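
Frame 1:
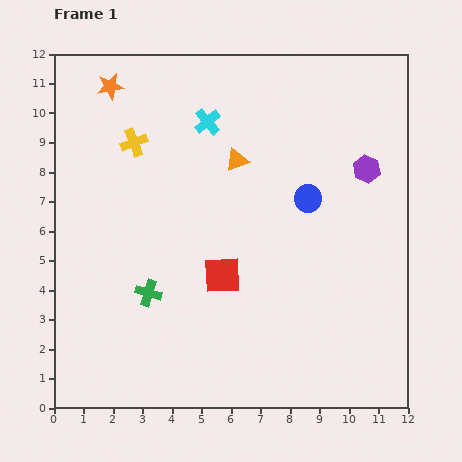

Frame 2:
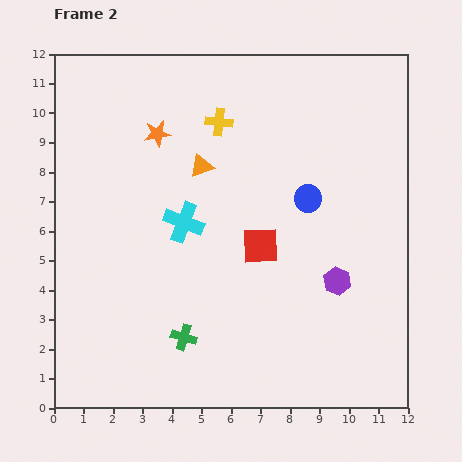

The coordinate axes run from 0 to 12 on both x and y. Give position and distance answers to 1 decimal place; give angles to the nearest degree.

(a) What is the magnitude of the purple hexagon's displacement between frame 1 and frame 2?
3.9

The purple hexagon moved from (10.6, 8.1) to (9.6, 4.3), a distance of √(1.0² + 3.8²) ≈ 3.9.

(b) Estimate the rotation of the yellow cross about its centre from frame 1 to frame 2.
27° clockwise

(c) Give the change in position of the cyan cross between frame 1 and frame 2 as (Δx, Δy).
(-0.8, -3.4)

The cyan cross was at (5.2, 9.7) in frame 1 and (4.4, 6.3) in frame 2.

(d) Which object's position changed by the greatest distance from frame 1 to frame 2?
the purple hexagon

(moved 3.9; next 3.5)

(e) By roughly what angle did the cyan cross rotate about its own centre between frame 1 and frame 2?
29° counter-clockwise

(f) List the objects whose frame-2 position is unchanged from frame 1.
the blue circle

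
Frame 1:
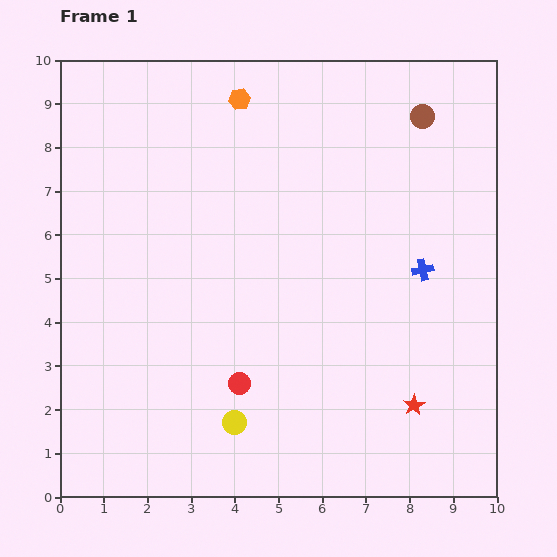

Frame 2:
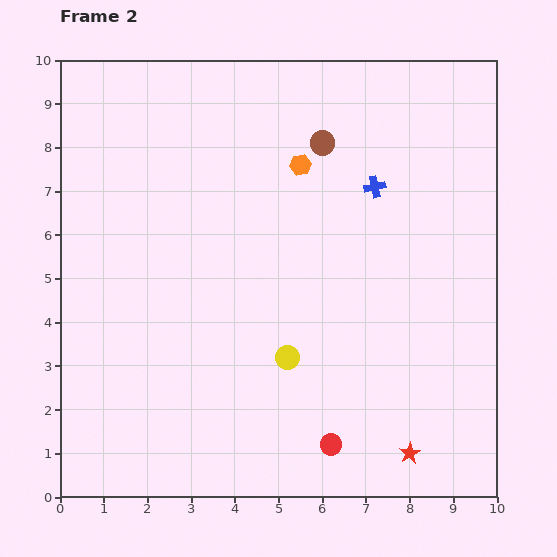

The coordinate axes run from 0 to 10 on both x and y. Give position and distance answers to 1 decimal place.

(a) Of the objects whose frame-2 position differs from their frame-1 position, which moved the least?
the red star

(moved 1.1)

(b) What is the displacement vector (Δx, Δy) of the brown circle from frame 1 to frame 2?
(-2.3, -0.6)

The brown circle was at (8.3, 8.7) in frame 1 and (6.0, 8.1) in frame 2.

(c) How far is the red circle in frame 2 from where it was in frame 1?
2.5

The red circle moved from (4.1, 2.6) to (6.2, 1.2), a distance of √(2.1² + 1.4²) ≈ 2.5.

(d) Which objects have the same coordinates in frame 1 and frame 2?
none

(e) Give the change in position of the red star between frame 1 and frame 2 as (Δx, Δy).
(-0.1, -1.1)

The red star was at (8.1, 2.1) in frame 1 and (8.0, 1.0) in frame 2.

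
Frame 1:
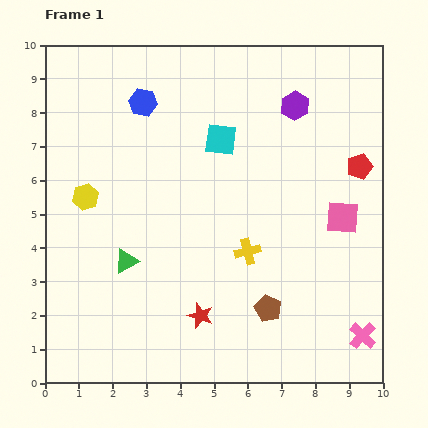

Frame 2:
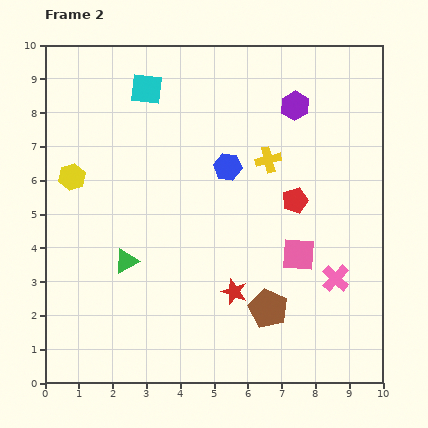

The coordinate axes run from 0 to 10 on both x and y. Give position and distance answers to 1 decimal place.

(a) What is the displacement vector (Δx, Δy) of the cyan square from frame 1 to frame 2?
(-2.2, 1.5)

The cyan square was at (5.2, 7.2) in frame 1 and (3.0, 8.7) in frame 2.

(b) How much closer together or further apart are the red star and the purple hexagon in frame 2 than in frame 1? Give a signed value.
-1.0

Distance in frame 1: 6.8. Distance in frame 2: 5.8.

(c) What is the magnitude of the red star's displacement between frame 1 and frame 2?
1.2

The red star moved from (4.6, 2.0) to (5.6, 2.7), a distance of √(1.0² + 0.7²) ≈ 1.2.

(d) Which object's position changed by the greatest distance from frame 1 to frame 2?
the blue hexagon

(moved 3.1; next 2.8)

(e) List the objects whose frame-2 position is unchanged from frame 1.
the green triangle, the brown pentagon, the purple hexagon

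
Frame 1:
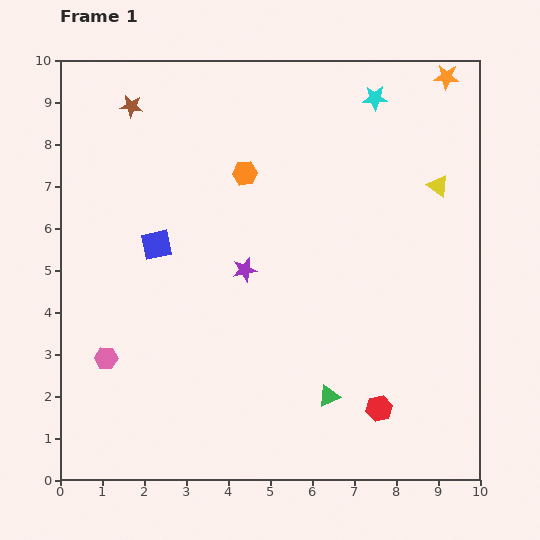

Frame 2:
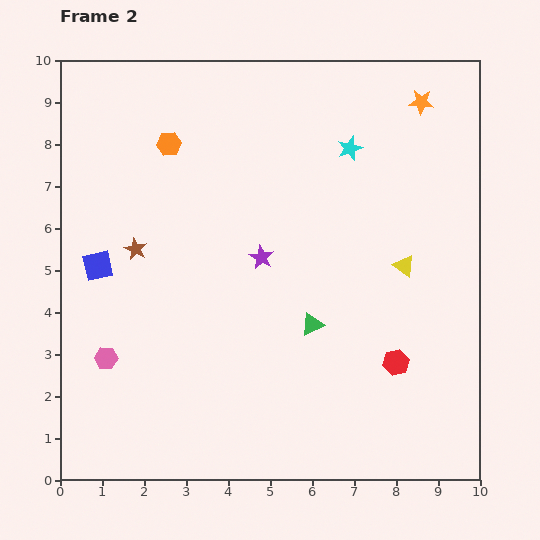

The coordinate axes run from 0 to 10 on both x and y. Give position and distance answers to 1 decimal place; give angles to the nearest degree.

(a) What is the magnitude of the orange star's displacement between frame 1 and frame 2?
0.8

The orange star moved from (9.2, 9.6) to (8.6, 9.0), a distance of √(0.6² + 0.6²) ≈ 0.8.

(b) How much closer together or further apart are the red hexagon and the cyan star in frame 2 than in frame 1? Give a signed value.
-2.2

Distance in frame 1: 7.4. Distance in frame 2: 5.2.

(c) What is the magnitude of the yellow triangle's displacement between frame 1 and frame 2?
2.1

The yellow triangle moved from (9.0, 7.0) to (8.2, 5.1), a distance of √(0.8² + 1.9²) ≈ 2.1.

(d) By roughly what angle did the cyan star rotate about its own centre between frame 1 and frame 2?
20° counter-clockwise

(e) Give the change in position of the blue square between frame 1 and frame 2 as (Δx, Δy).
(-1.4, -0.5)

The blue square was at (2.3, 5.6) in frame 1 and (0.9, 5.1) in frame 2.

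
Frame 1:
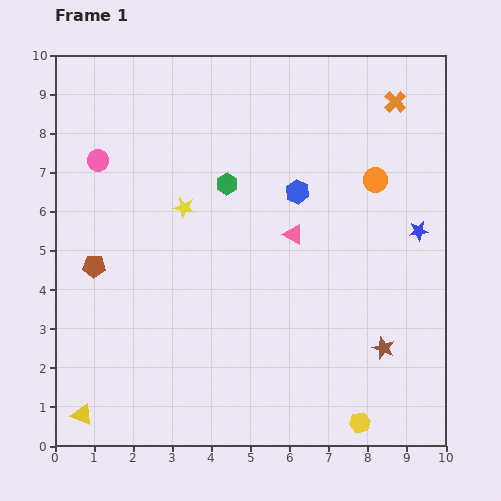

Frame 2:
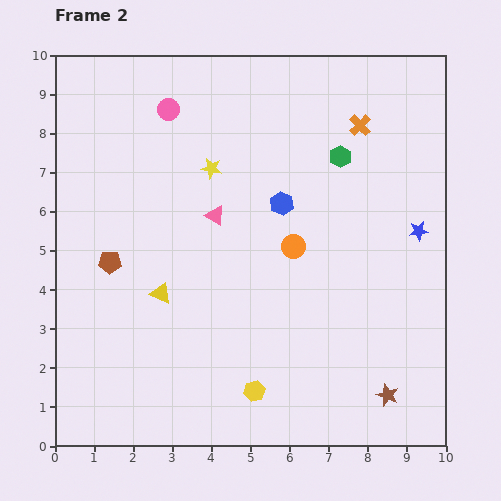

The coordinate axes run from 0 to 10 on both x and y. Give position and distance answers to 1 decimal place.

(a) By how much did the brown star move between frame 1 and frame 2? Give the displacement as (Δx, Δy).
(0.1, -1.2)

The brown star was at (8.4, 2.5) in frame 1 and (8.5, 1.3) in frame 2.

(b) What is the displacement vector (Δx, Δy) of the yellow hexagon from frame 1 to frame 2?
(-2.7, 0.8)

The yellow hexagon was at (7.8, 0.6) in frame 1 and (5.1, 1.4) in frame 2.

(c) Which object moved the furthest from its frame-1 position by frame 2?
the yellow triangle

(moved 3.7; next 3.0)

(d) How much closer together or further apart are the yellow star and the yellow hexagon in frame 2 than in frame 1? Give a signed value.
-1.3

Distance in frame 1: 7.1. Distance in frame 2: 5.8.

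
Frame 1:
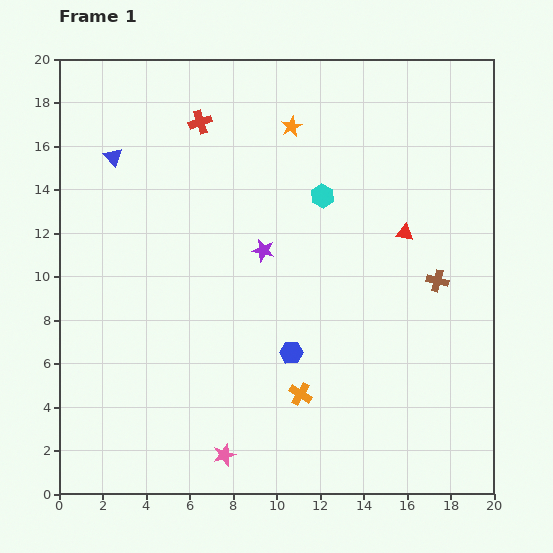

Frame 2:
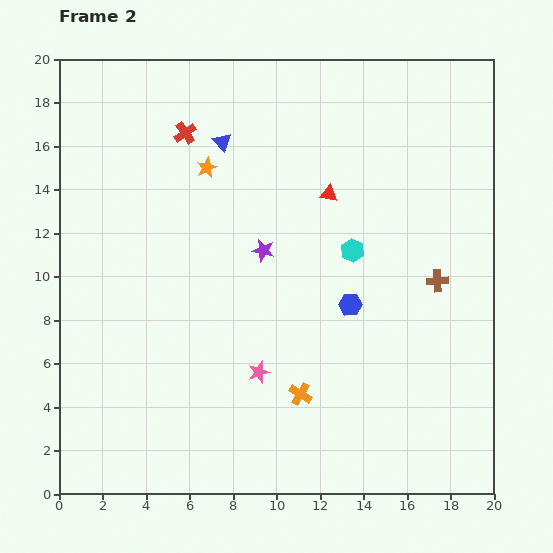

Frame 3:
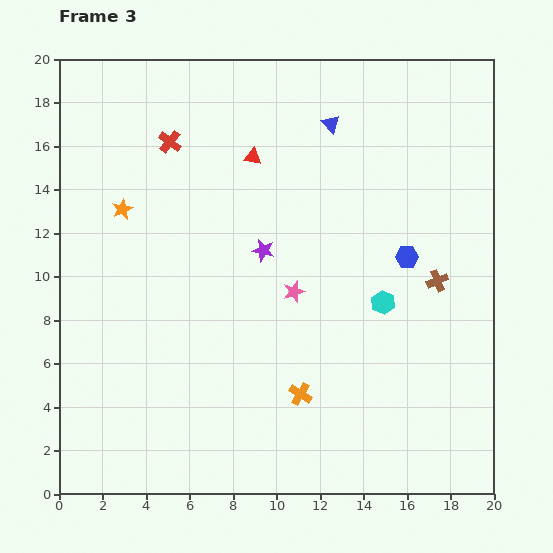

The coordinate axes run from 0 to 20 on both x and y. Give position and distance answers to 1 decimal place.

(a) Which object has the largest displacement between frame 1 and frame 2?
the blue triangle

(moved 5.0; next 4.3)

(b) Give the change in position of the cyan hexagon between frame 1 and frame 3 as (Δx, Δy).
(2.8, -4.9)

The cyan hexagon was at (12.1, 13.7) in frame 1 and (14.9, 8.8) in frame 3.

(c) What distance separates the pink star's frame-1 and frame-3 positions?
8.2

The pink star moved from (7.6, 1.8) to (10.8, 9.3), a distance of √(3.2² + 7.5²) ≈ 8.2.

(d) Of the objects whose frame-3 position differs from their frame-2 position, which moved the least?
the red cross

(moved 0.8)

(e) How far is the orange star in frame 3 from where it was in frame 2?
4.3

The orange star moved from (6.8, 15.0) to (2.9, 13.1), a distance of √(3.9² + 1.9²) ≈ 4.3.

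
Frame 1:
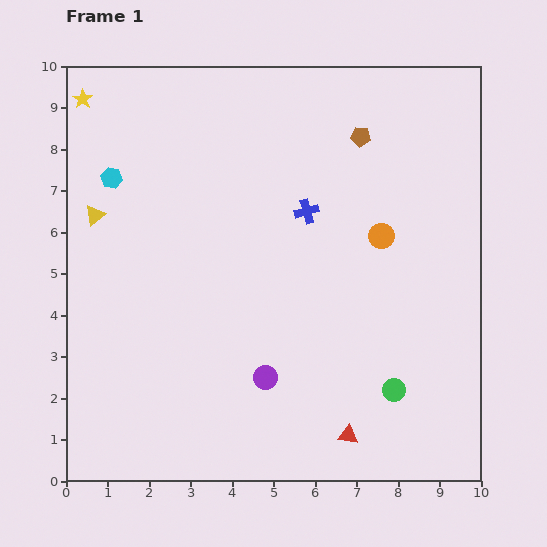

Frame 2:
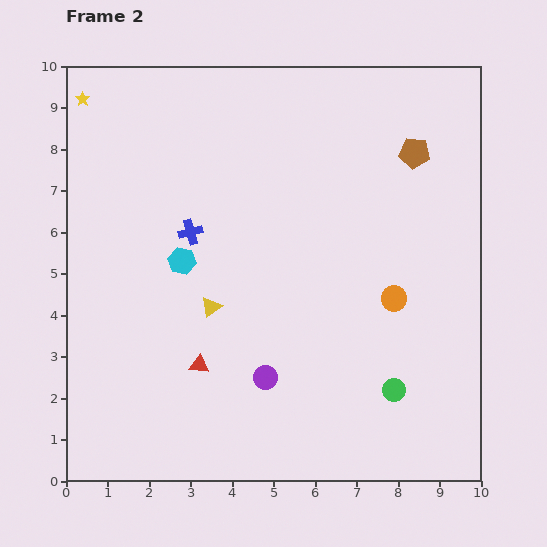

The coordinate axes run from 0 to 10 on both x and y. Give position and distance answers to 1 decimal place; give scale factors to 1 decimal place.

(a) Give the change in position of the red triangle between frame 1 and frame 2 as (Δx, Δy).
(-3.6, 1.7)

The red triangle was at (6.8, 1.1) in frame 1 and (3.2, 2.8) in frame 2.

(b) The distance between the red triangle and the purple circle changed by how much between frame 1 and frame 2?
-0.8

Distance in frame 1: 2.4. Distance in frame 2: 1.6.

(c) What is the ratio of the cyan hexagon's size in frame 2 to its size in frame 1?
1.3×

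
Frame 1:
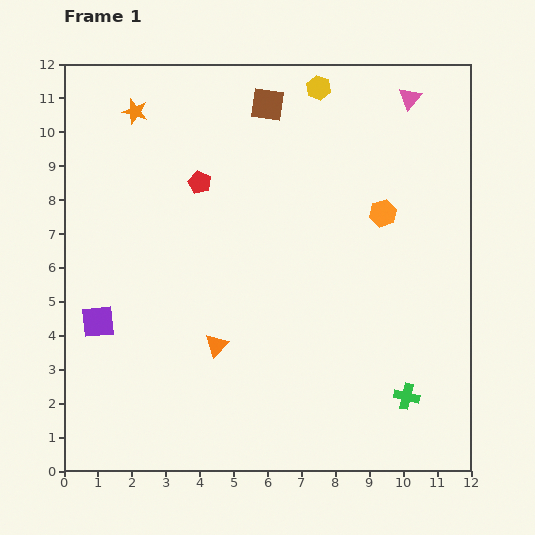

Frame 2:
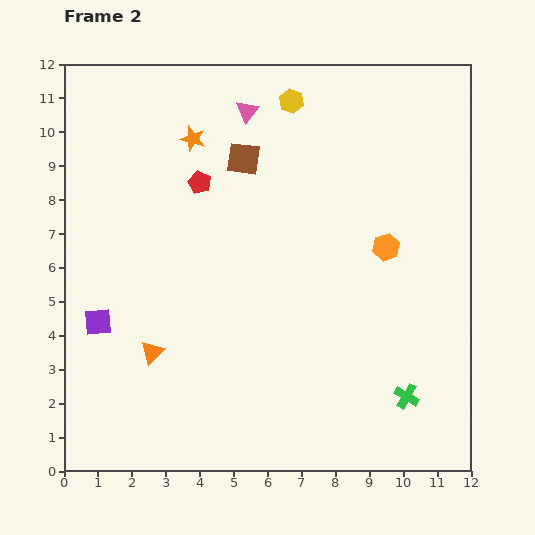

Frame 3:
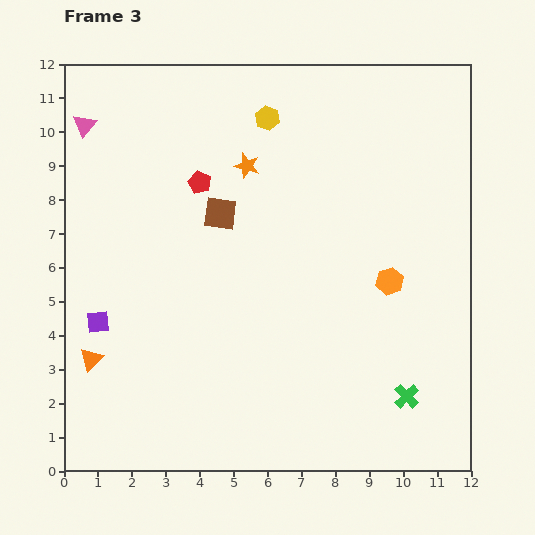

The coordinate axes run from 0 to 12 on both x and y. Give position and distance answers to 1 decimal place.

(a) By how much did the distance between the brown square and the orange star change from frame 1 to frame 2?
-2.3

Distance in frame 1: 3.9. Distance in frame 2: 1.6.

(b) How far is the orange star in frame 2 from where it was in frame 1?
1.9

The orange star moved from (2.1, 10.6) to (3.8, 9.8), a distance of √(1.7² + 0.8²) ≈ 1.9.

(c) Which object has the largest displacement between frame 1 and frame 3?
the pink triangle

(moved 9.6; next 3.7)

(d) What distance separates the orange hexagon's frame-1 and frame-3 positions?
2.0

The orange hexagon moved from (9.4, 7.6) to (9.6, 5.6), a distance of √(0.2² + 2.0²) ≈ 2.0.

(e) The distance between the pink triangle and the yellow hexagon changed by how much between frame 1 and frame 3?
+2.7

Distance in frame 1: 2.7. Distance in frame 3: 5.4.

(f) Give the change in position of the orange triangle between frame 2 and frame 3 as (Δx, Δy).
(-1.8, -0.2)

The orange triangle was at (2.6, 3.5) in frame 2 and (0.8, 3.3) in frame 3.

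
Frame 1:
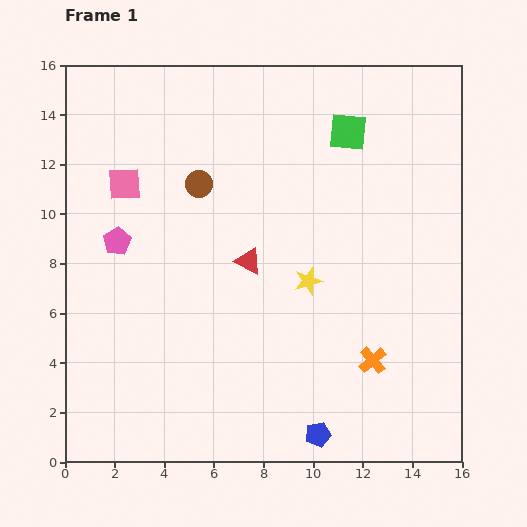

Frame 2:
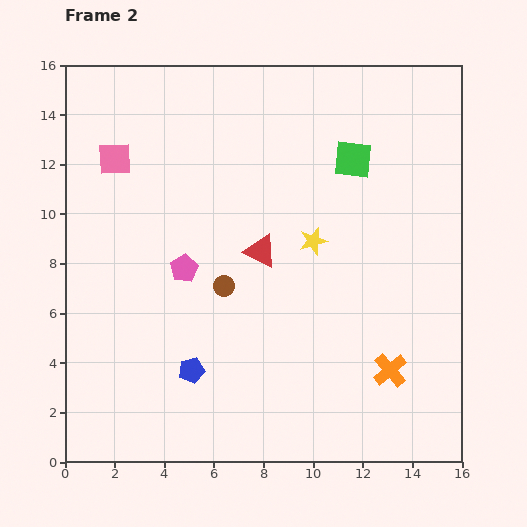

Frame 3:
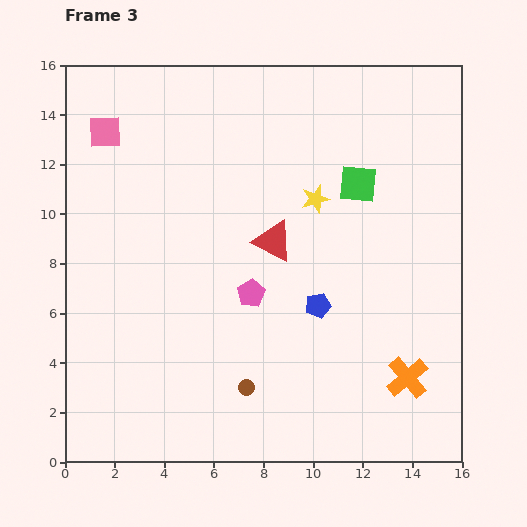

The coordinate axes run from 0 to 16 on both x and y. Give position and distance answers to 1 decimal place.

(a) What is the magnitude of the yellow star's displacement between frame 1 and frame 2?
1.6

The yellow star moved from (9.8, 7.3) to (10.0, 8.9), a distance of √(0.2² + 1.6²) ≈ 1.6.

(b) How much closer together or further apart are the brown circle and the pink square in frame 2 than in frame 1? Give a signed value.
+3.7

Distance in frame 1: 3.0. Distance in frame 2: 6.7.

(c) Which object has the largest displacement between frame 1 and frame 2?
the blue pentagon

(moved 5.7; next 4.2)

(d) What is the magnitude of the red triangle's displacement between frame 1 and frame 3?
1.3

The red triangle moved from (7.4, 8.1) to (8.4, 8.9), a distance of √(1.0² + 0.8²) ≈ 1.3.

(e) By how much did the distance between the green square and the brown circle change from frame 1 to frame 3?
+3.0

Distance in frame 1: 6.4. Distance in frame 3: 9.4.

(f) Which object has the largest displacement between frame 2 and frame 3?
the blue pentagon

(moved 5.7; next 4.2)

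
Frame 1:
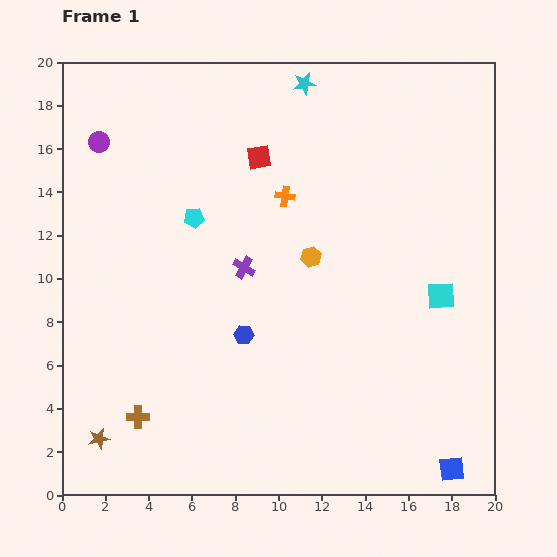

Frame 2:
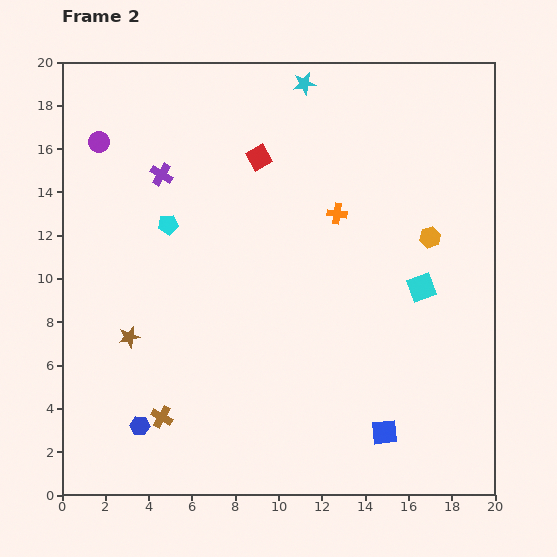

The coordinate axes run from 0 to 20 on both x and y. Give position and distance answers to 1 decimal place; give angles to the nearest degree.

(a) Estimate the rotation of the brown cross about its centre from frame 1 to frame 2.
29° clockwise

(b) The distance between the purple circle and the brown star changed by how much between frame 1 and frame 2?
-4.6

Distance in frame 1: 13.7. Distance in frame 2: 9.1.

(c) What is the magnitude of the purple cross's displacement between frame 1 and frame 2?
5.7

The purple cross moved from (8.4, 10.5) to (4.6, 14.8), a distance of √(3.8² + 4.3²) ≈ 5.7.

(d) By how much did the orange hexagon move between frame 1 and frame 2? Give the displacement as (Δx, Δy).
(5.5, 0.9)

The orange hexagon was at (11.5, 11.0) in frame 1 and (17.0, 11.9) in frame 2.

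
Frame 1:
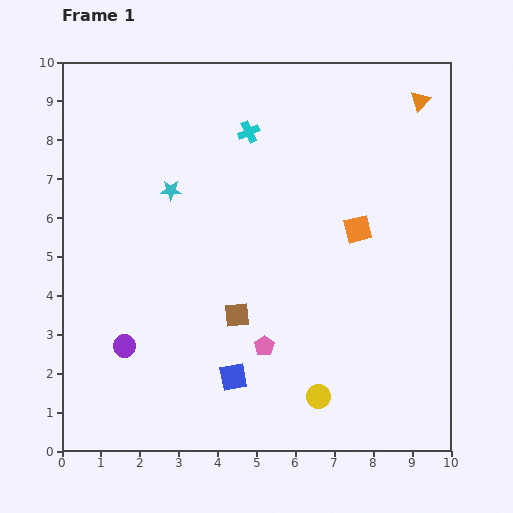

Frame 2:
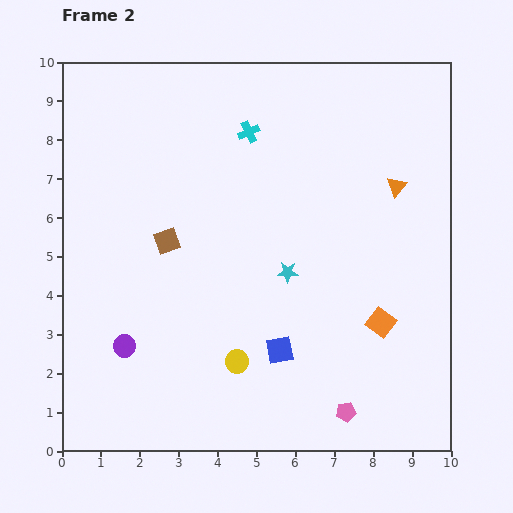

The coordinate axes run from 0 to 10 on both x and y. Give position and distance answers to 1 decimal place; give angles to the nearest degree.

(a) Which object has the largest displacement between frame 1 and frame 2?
the cyan star

(moved 3.7; next 2.7)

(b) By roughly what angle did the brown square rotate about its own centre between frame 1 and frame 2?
16° counter-clockwise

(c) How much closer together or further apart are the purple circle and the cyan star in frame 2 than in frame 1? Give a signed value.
+0.4

Distance in frame 1: 4.2. Distance in frame 2: 4.6.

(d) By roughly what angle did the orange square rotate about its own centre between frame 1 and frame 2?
39° counter-clockwise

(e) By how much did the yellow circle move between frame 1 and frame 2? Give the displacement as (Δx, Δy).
(-2.1, 0.9)

The yellow circle was at (6.6, 1.4) in frame 1 and (4.5, 2.3) in frame 2.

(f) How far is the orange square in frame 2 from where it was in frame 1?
2.5

The orange square moved from (7.6, 5.7) to (8.2, 3.3), a distance of √(0.6² + 2.4²) ≈ 2.5.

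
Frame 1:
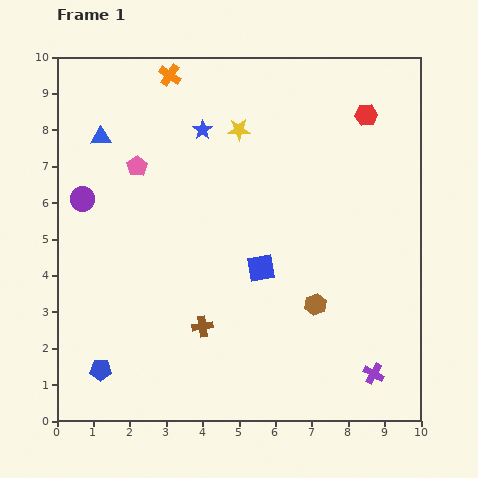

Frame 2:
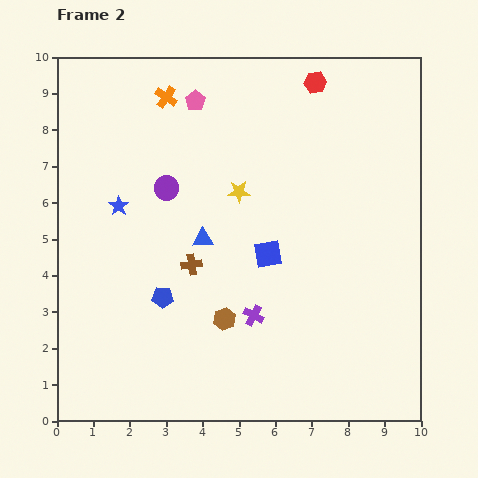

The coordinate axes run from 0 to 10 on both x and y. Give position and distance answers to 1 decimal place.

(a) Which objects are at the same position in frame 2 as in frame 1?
none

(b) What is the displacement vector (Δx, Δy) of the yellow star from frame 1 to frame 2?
(0.0, -1.7)

The yellow star was at (5.0, 8.0) in frame 1 and (5.0, 6.3) in frame 2.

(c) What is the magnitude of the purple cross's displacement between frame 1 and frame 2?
3.7

The purple cross moved from (8.7, 1.3) to (5.4, 2.9), a distance of √(3.3² + 1.6²) ≈ 3.7.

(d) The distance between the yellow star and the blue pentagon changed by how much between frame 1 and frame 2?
-4.0

Distance in frame 1: 7.6. Distance in frame 2: 3.6.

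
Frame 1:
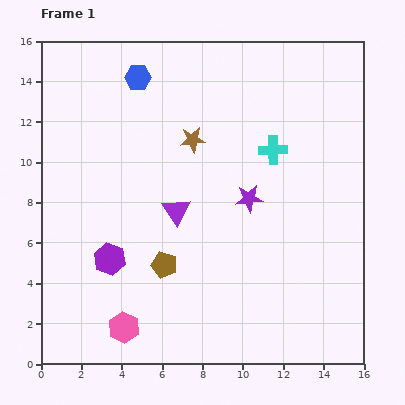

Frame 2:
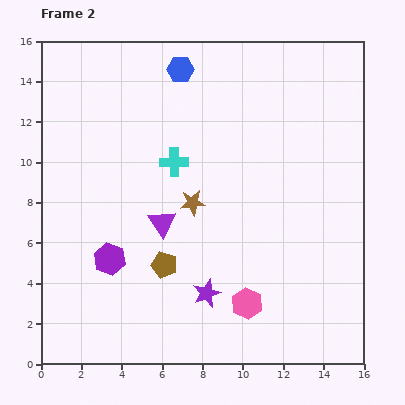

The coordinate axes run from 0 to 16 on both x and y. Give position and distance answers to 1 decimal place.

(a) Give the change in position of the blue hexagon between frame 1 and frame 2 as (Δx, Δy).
(2.1, 0.4)

The blue hexagon was at (4.8, 14.2) in frame 1 and (6.9, 14.6) in frame 2.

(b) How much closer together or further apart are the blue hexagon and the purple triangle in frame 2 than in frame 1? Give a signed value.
+0.8

Distance in frame 1: 6.9. Distance in frame 2: 7.7.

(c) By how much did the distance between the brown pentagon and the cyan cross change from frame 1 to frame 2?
-2.8

Distance in frame 1: 7.9. Distance in frame 2: 5.1.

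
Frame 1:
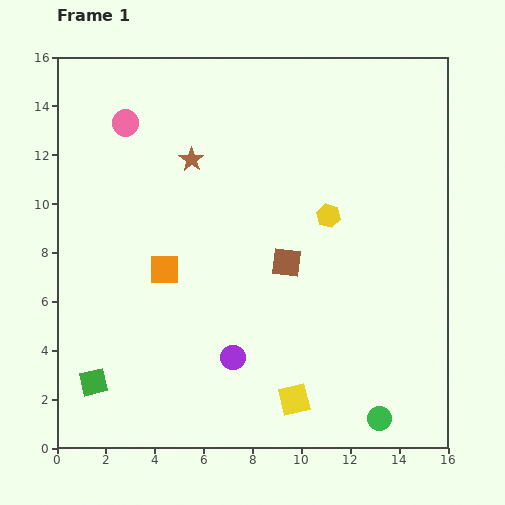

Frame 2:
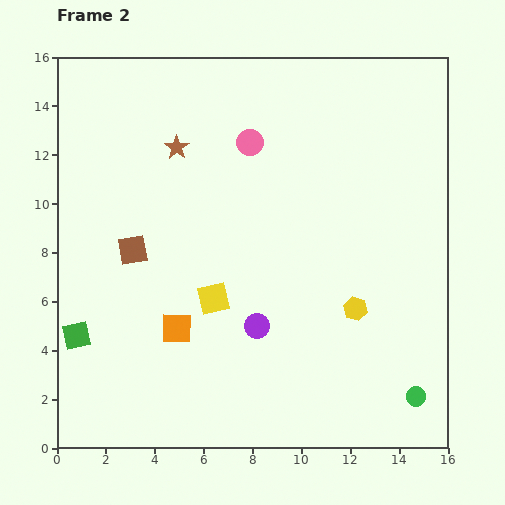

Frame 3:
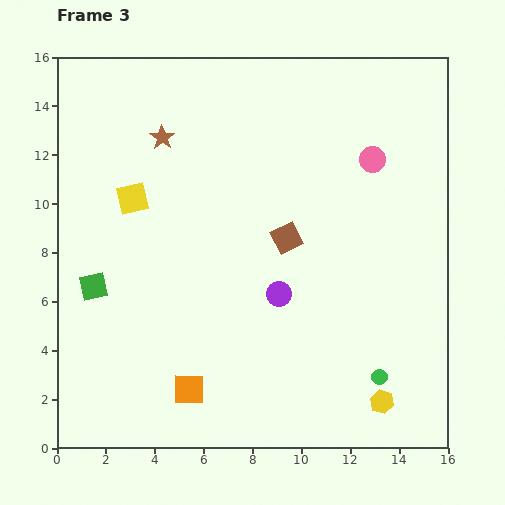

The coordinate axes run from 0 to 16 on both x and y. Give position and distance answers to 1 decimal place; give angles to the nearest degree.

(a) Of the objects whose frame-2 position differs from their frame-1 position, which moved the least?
the brown star

(moved 0.8)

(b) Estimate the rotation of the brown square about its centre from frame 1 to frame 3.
33° counter-clockwise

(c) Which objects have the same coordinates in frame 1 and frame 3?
none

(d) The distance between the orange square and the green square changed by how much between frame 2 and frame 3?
+1.6

Distance in frame 2: 4.1. Distance in frame 3: 5.7.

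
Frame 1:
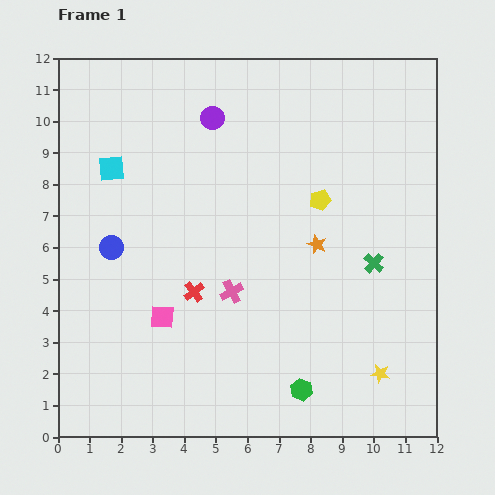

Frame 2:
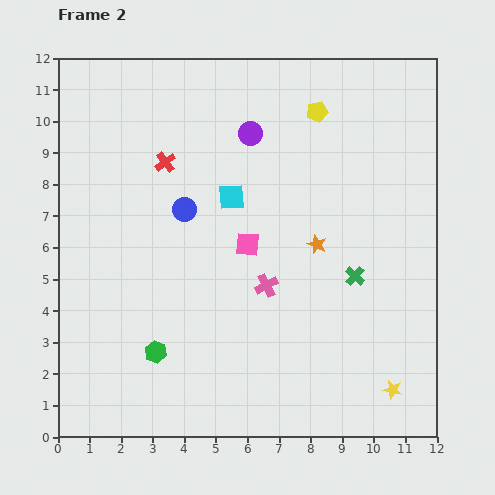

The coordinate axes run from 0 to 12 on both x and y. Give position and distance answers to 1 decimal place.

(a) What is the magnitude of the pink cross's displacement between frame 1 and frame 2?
1.1

The pink cross moved from (5.5, 4.6) to (6.6, 4.8), a distance of √(1.1² + 0.2²) ≈ 1.1.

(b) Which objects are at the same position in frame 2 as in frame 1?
the orange star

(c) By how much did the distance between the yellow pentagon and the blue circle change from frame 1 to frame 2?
-1.6

Distance in frame 1: 6.8. Distance in frame 2: 5.2.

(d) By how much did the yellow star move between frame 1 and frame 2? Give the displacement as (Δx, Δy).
(0.4, -0.5)

The yellow star was at (10.2, 2.0) in frame 1 and (10.6, 1.5) in frame 2.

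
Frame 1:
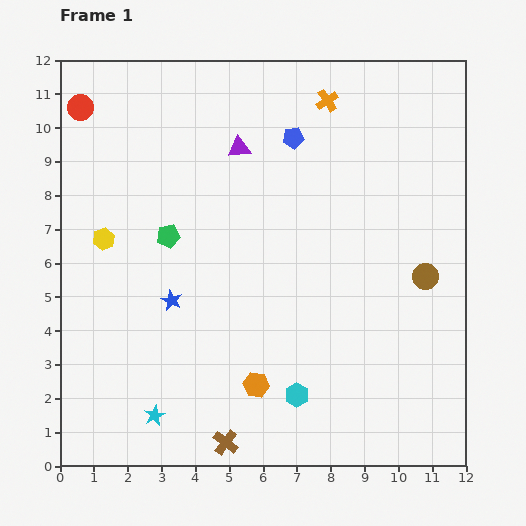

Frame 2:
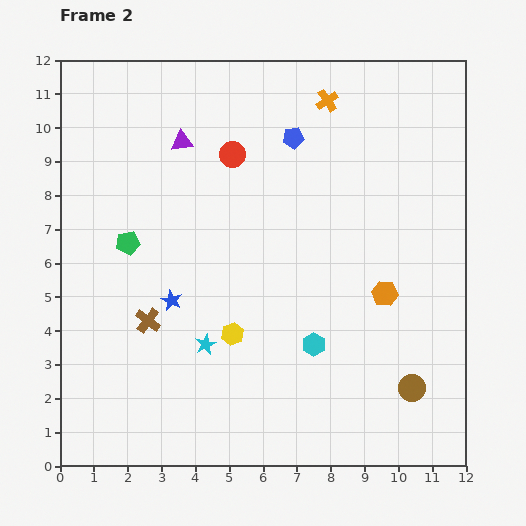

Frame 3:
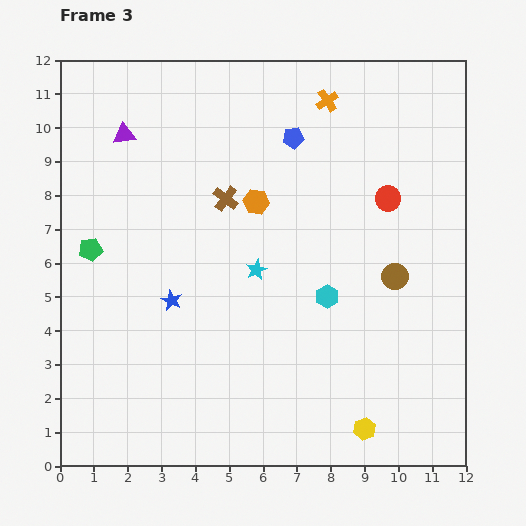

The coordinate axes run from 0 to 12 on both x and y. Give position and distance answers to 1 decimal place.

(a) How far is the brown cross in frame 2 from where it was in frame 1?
4.3

The brown cross moved from (4.9, 0.7) to (2.6, 4.3), a distance of √(2.3² + 3.6²) ≈ 4.3.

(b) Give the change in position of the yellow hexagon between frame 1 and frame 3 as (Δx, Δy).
(7.7, -5.6)

The yellow hexagon was at (1.3, 6.7) in frame 1 and (9.0, 1.1) in frame 3.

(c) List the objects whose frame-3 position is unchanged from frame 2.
the blue pentagon, the orange cross, the blue star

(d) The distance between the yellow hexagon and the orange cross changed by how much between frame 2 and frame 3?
+2.4

Distance in frame 2: 7.4. Distance in frame 3: 9.8.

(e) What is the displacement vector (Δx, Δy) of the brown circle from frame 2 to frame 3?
(-0.5, 3.3)

The brown circle was at (10.4, 2.3) in frame 2 and (9.9, 5.6) in frame 3.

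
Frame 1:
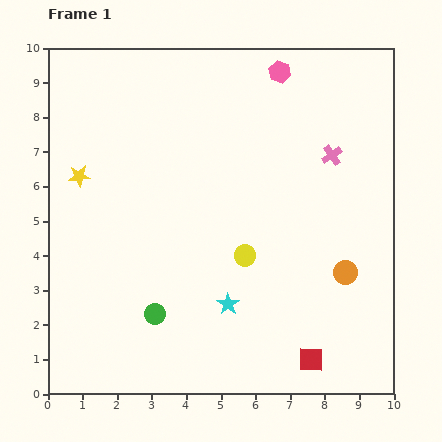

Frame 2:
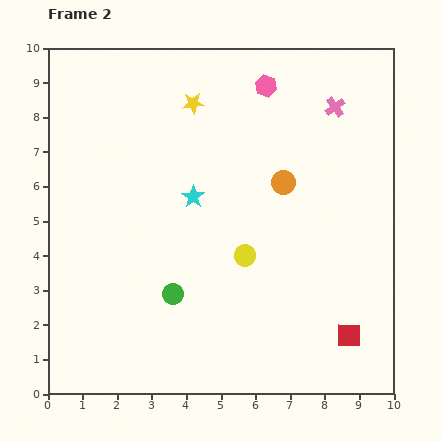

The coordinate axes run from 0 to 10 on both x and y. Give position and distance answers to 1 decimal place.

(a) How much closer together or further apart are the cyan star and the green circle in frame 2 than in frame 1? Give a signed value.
+0.8

Distance in frame 1: 2.1. Distance in frame 2: 2.9.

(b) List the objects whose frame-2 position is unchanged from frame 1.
the yellow circle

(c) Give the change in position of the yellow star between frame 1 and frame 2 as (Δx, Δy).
(3.3, 2.1)

The yellow star was at (0.9, 6.3) in frame 1 and (4.2, 8.4) in frame 2.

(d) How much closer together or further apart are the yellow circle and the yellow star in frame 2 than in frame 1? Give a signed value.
-0.7

Distance in frame 1: 5.3. Distance in frame 2: 4.6.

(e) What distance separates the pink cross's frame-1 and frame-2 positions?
1.4

The pink cross moved from (8.2, 6.9) to (8.3, 8.3), a distance of √(0.1² + 1.4²) ≈ 1.4.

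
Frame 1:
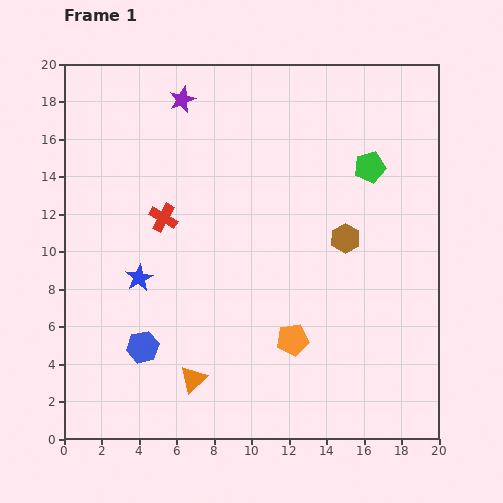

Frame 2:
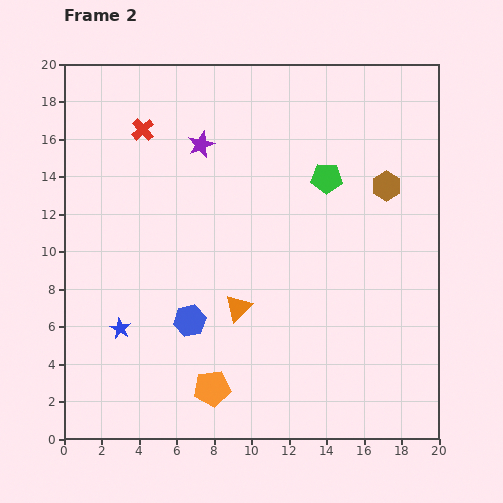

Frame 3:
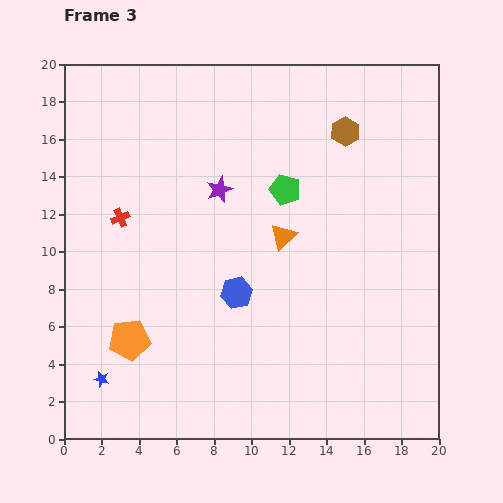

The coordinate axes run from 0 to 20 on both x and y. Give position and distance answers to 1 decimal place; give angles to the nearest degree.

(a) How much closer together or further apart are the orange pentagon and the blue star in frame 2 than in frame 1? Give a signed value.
-2.9

Distance in frame 1: 8.8. Distance in frame 2: 5.9.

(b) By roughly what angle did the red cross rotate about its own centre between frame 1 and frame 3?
38° clockwise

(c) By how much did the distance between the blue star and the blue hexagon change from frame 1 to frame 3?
+4.8

Distance in frame 1: 3.7. Distance in frame 3: 8.5.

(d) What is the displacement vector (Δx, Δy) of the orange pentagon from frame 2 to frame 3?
(-4.4, 2.6)

The orange pentagon was at (7.9, 2.7) in frame 2 and (3.5, 5.3) in frame 3.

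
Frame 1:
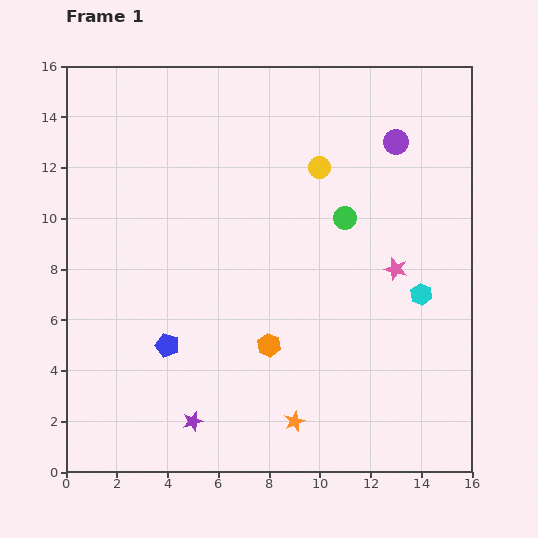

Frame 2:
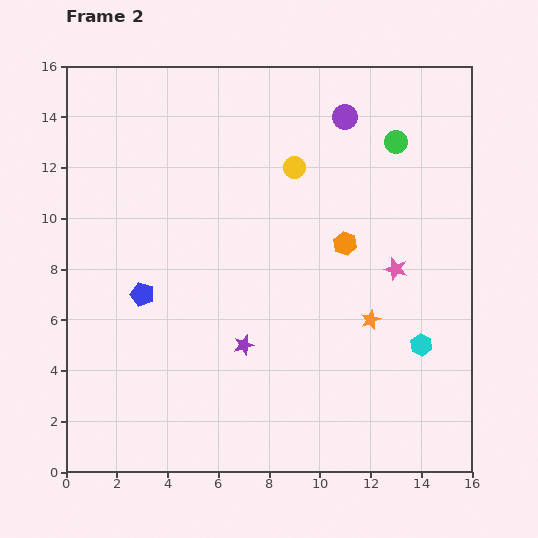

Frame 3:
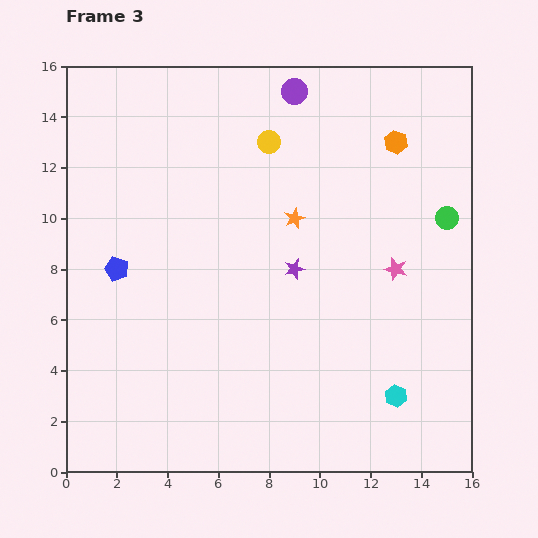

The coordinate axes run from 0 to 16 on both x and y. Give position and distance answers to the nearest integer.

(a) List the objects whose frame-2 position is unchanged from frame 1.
the pink star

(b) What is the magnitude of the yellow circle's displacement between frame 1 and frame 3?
2

The yellow circle moved from (10, 12) to (8, 13), a distance of √(2² + 1²) ≈ 2.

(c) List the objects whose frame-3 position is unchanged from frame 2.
the pink star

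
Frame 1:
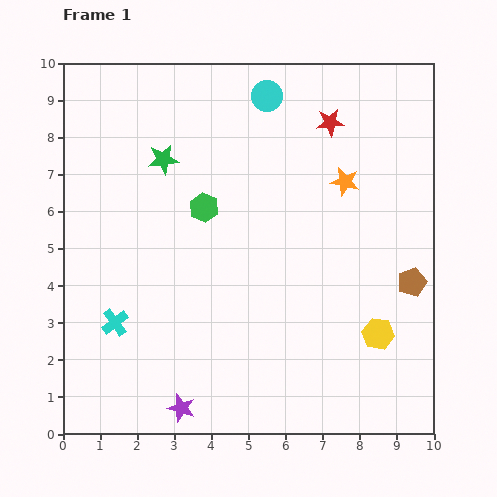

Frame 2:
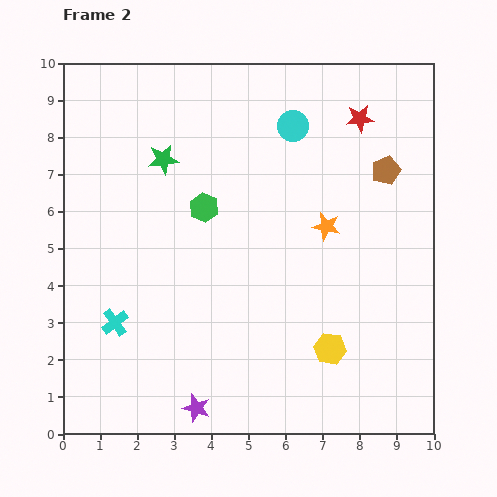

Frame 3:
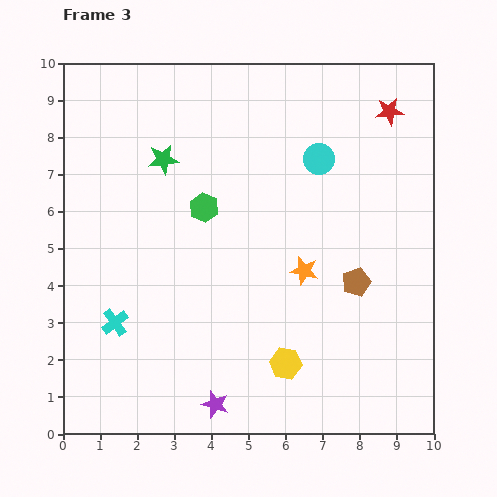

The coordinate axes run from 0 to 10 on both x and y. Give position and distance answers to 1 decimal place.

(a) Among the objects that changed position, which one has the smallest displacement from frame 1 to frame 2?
the purple star

(moved 0.4)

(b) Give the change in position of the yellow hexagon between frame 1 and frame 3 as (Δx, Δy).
(-2.5, -0.8)

The yellow hexagon was at (8.5, 2.7) in frame 1 and (6.0, 1.9) in frame 3.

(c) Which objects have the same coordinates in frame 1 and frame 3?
the green star, the green hexagon, the cyan cross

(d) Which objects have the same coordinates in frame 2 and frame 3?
the green star, the green hexagon, the cyan cross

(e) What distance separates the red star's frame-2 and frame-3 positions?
0.8

The red star moved from (8.0, 8.5) to (8.8, 8.7), a distance of √(0.8² + 0.2²) ≈ 0.8.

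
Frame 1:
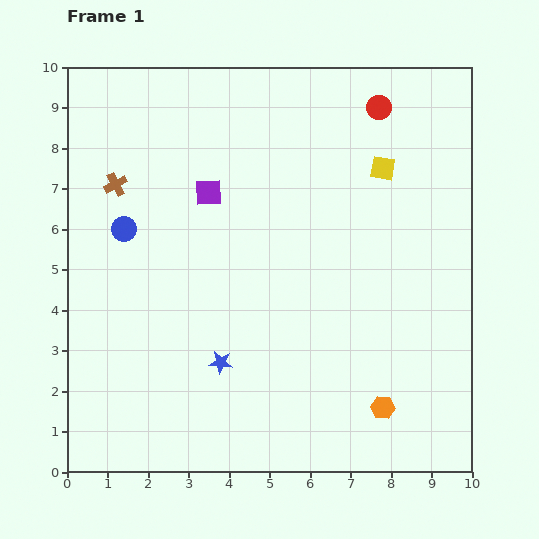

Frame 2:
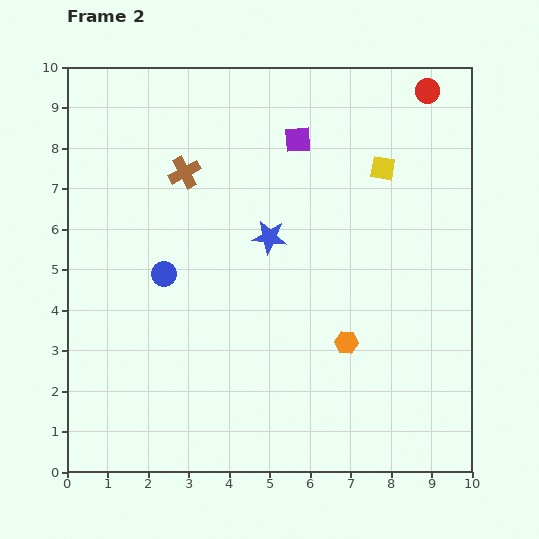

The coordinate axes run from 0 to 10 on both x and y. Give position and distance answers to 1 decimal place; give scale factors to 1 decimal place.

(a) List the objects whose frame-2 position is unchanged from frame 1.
the yellow square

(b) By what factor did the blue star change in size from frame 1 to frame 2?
1.5×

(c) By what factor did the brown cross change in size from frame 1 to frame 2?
1.4×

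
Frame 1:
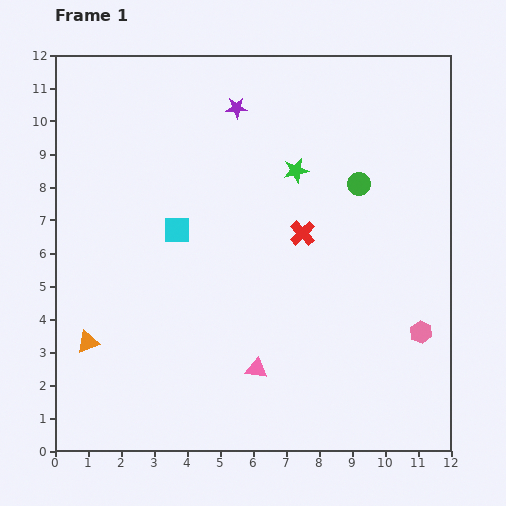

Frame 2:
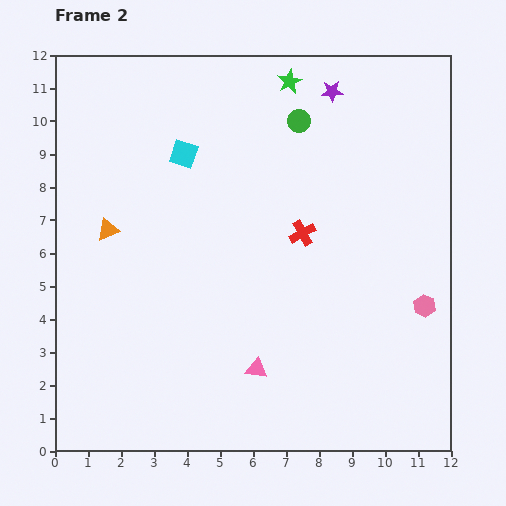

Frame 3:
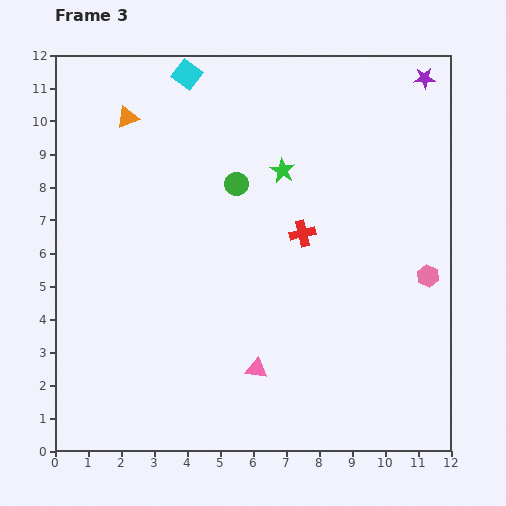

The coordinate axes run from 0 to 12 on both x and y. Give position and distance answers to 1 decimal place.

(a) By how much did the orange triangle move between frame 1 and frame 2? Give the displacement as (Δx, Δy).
(0.6, 3.4)

The orange triangle was at (1.0, 3.3) in frame 1 and (1.6, 6.7) in frame 2.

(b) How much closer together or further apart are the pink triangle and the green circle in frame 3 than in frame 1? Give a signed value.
-0.8

Distance in frame 1: 6.4. Distance in frame 3: 5.6.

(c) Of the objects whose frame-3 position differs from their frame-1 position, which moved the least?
the green star

(moved 0.4)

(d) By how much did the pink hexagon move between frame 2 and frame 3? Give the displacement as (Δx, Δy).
(0.1, 0.9)

The pink hexagon was at (11.2, 4.4) in frame 2 and (11.3, 5.3) in frame 3.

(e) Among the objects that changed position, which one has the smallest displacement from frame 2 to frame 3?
the pink hexagon

(moved 0.9)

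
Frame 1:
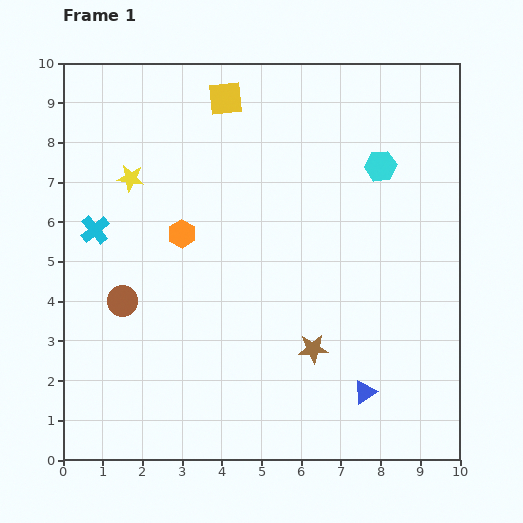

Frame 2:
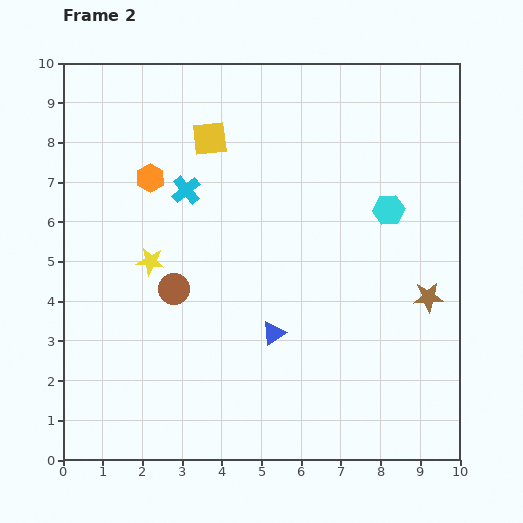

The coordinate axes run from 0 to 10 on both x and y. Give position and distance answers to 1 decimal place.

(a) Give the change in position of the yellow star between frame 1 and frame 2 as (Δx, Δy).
(0.5, -2.1)

The yellow star was at (1.7, 7.1) in frame 1 and (2.2, 5.0) in frame 2.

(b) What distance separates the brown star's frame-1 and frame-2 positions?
3.2

The brown star moved from (6.3, 2.8) to (9.2, 4.1), a distance of √(2.9² + 1.3²) ≈ 3.2.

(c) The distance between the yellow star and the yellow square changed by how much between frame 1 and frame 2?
+0.3

Distance in frame 1: 3.1. Distance in frame 2: 3.4.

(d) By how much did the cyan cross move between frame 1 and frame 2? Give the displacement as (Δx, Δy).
(2.3, 1.0)

The cyan cross was at (0.8, 5.8) in frame 1 and (3.1, 6.8) in frame 2.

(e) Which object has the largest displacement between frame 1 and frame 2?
the brown star

(moved 3.2; next 2.7)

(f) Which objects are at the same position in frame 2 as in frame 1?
none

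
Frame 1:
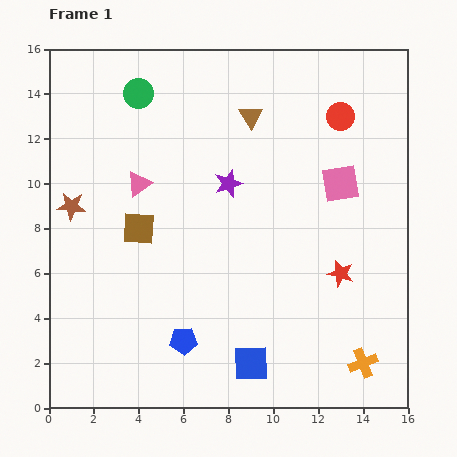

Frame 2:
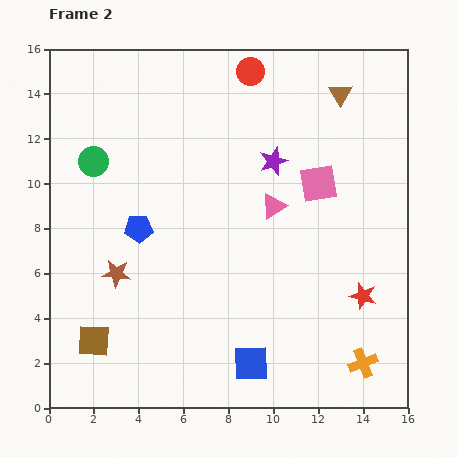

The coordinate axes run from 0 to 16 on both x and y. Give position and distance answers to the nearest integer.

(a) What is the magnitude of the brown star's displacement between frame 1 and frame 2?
4

The brown star moved from (1, 9) to (3, 6), a distance of √(2² + 3²) ≈ 4.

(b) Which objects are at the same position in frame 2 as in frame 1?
the orange cross, the blue square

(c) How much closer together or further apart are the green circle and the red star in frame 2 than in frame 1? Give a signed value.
+1

Distance in frame 1: 12. Distance in frame 2: 13.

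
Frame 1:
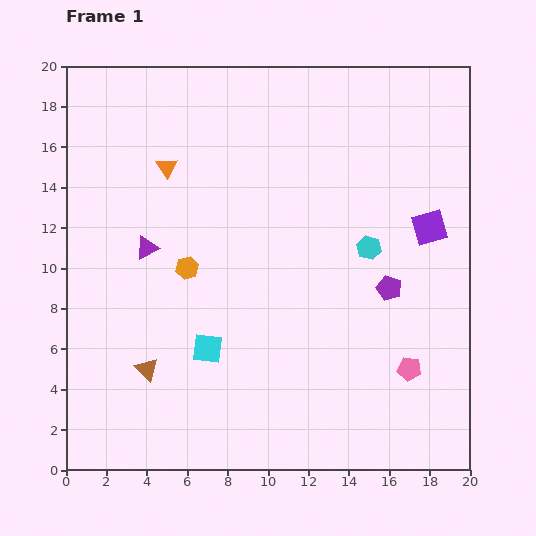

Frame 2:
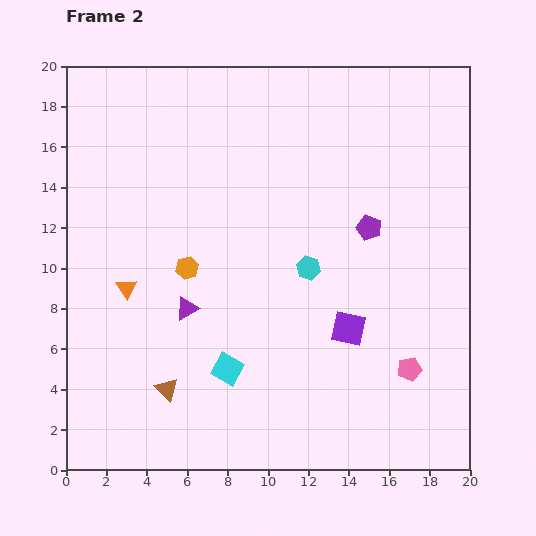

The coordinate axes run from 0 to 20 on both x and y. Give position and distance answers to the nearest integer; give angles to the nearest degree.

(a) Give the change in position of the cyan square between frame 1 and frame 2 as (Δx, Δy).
(1, -1)

The cyan square was at (7, 6) in frame 1 and (8, 5) in frame 2.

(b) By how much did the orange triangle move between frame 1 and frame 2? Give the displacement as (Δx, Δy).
(-2, -6)

The orange triangle was at (5, 15) in frame 1 and (3, 9) in frame 2.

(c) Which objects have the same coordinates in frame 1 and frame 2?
the pink pentagon, the orange hexagon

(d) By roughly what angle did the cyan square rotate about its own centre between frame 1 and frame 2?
22° clockwise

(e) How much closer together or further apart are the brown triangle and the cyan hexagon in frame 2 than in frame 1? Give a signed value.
-4

Distance in frame 1: 13. Distance in frame 2: 9.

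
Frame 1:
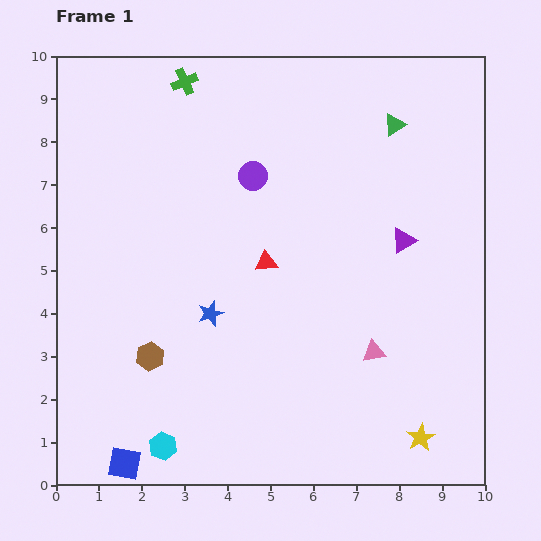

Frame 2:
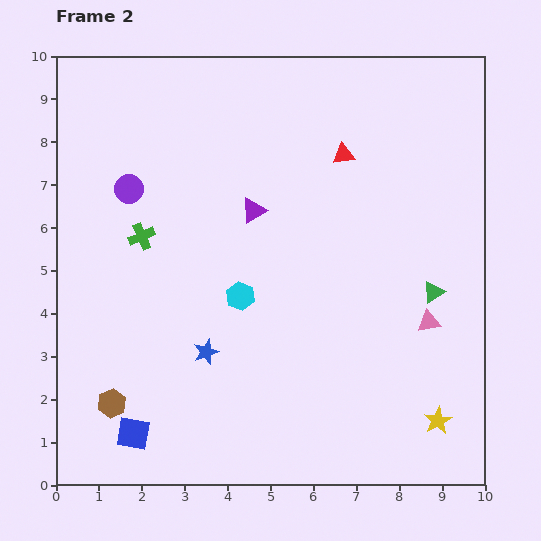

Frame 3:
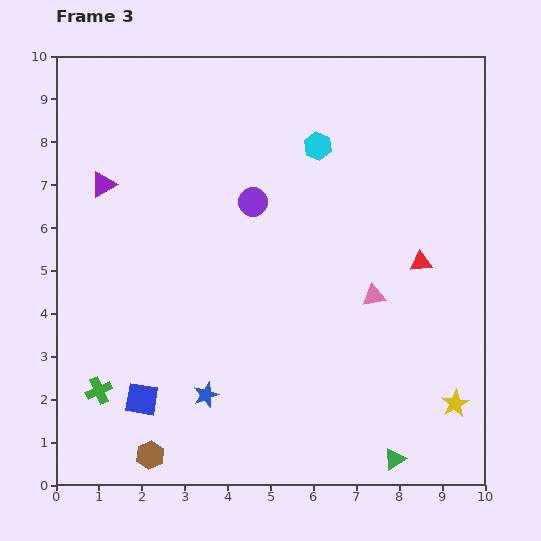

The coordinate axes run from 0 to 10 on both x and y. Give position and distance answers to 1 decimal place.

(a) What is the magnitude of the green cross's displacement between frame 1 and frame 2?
3.7

The green cross moved from (3.0, 9.4) to (2.0, 5.8), a distance of √(1.0² + 3.6²) ≈ 3.7.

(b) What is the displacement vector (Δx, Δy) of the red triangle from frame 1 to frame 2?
(1.8, 2.5)

The red triangle was at (4.9, 5.2) in frame 1 and (6.7, 7.7) in frame 2.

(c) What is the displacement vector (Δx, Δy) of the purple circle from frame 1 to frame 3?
(0.0, -0.6)

The purple circle was at (4.6, 7.2) in frame 1 and (4.6, 6.6) in frame 3.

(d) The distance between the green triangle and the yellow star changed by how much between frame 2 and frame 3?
-1.1

Distance in frame 2: 3.0. Distance in frame 3: 1.9.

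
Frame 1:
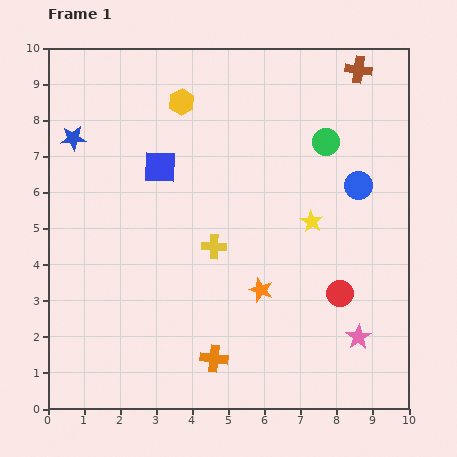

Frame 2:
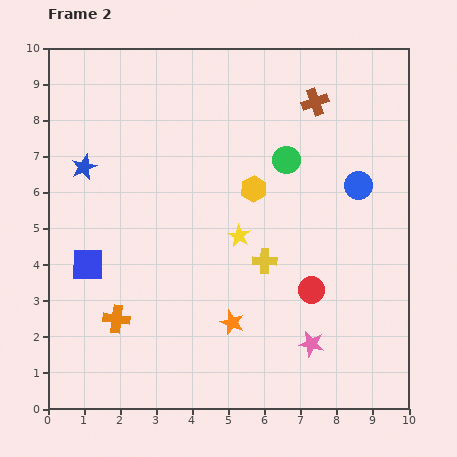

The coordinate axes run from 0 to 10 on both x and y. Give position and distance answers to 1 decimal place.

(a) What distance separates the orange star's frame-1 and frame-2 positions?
1.2

The orange star moved from (5.9, 3.3) to (5.1, 2.4), a distance of √(0.8² + 0.9²) ≈ 1.2.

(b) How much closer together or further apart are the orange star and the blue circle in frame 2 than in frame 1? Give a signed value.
+1.2

Distance in frame 1: 4.0. Distance in frame 2: 5.2.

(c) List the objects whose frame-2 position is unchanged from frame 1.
the blue circle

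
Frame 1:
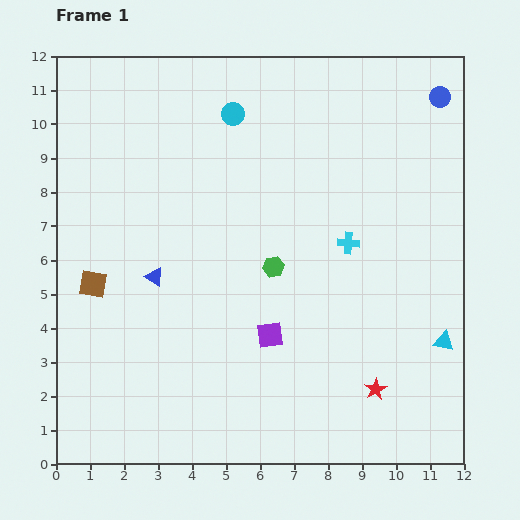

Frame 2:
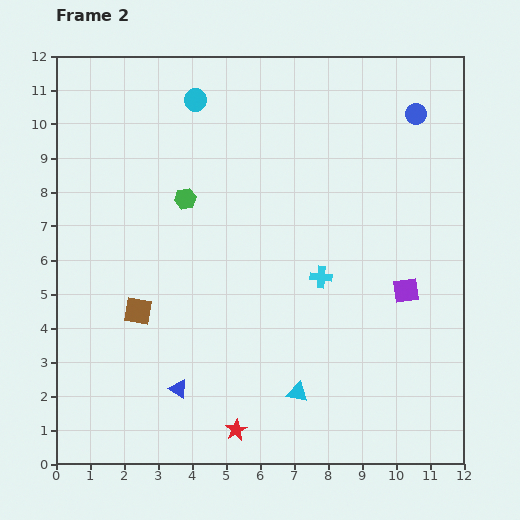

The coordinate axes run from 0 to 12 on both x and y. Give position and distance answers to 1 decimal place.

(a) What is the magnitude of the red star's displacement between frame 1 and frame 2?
4.3

The red star moved from (9.4, 2.2) to (5.3, 1.0), a distance of √(4.1² + 1.2²) ≈ 4.3.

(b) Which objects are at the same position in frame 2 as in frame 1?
none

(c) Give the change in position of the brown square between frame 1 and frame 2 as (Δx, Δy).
(1.3, -0.8)

The brown square was at (1.1, 5.3) in frame 1 and (2.4, 4.5) in frame 2.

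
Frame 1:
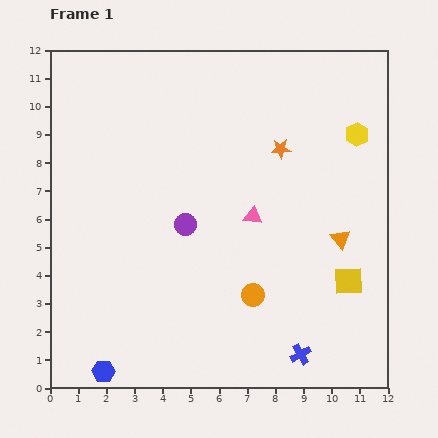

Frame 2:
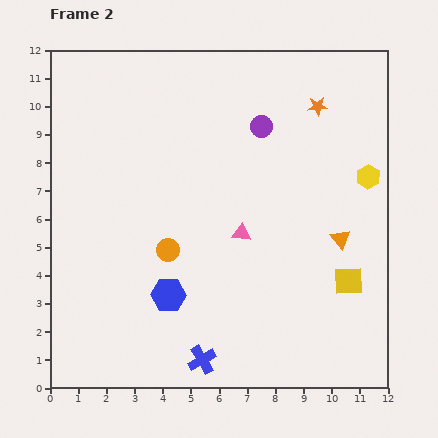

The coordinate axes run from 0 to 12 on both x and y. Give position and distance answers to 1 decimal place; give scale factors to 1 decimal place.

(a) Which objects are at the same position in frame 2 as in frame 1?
the yellow square, the orange triangle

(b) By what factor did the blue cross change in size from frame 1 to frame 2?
1.4×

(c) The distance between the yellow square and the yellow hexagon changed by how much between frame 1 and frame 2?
-1.4

Distance in frame 1: 5.2. Distance in frame 2: 3.8.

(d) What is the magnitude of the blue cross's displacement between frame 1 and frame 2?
3.5

The blue cross moved from (8.9, 1.2) to (5.4, 1.0), a distance of √(3.5² + 0.2²) ≈ 3.5.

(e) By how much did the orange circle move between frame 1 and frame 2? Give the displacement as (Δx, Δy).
(-3.0, 1.6)

The orange circle was at (7.2, 3.3) in frame 1 and (4.2, 4.9) in frame 2.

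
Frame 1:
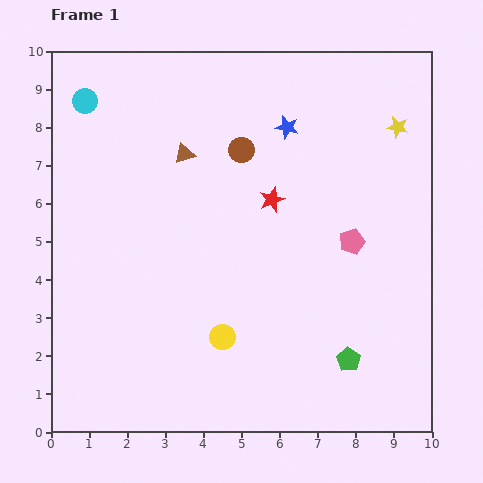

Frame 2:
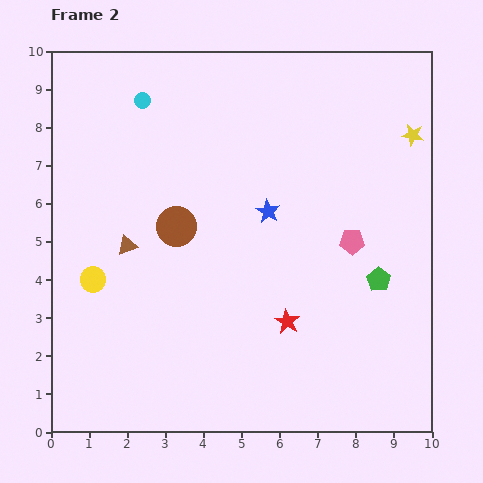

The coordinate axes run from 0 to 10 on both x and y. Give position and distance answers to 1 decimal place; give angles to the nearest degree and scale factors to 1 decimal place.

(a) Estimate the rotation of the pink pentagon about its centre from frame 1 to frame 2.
20° clockwise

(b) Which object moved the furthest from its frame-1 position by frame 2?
the yellow circle

(moved 3.7; next 3.2)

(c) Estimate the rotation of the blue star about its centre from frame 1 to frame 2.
16° clockwise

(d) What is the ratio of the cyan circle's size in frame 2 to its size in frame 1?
0.7×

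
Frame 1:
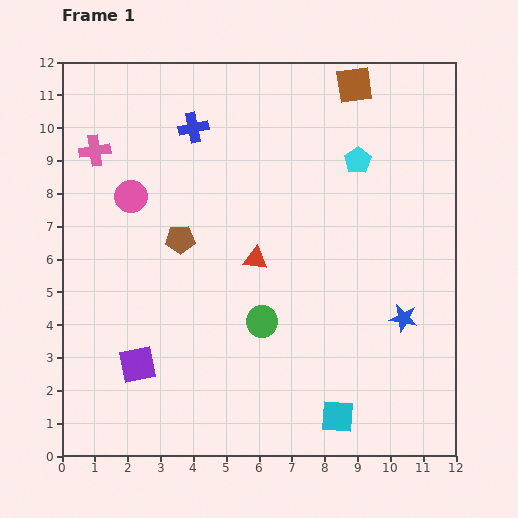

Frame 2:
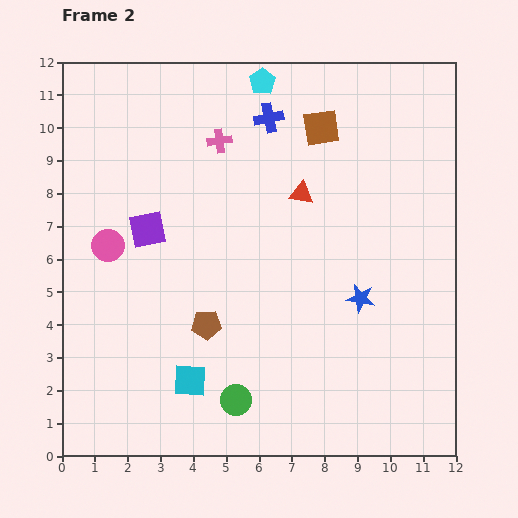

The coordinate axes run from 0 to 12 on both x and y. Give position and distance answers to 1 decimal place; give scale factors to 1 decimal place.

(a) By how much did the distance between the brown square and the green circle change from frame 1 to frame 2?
+1.0

Distance in frame 1: 7.7. Distance in frame 2: 8.7.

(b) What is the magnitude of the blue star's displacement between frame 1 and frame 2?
1.4

The blue star moved from (10.4, 4.2) to (9.1, 4.8), a distance of √(1.3² + 0.6²) ≈ 1.4.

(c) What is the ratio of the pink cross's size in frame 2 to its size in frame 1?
0.8×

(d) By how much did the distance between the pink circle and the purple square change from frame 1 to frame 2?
-3.8

Distance in frame 1: 5.1. Distance in frame 2: 1.3.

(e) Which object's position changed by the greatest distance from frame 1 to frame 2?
the cyan square

(moved 4.6; next 4.1)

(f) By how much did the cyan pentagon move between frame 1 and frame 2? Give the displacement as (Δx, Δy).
(-2.9, 2.4)

The cyan pentagon was at (9.0, 9.0) in frame 1 and (6.1, 11.4) in frame 2.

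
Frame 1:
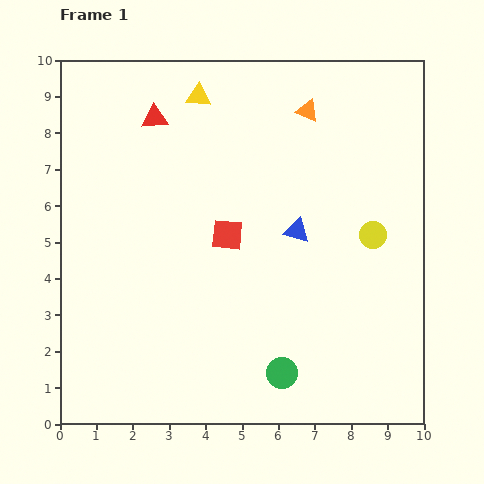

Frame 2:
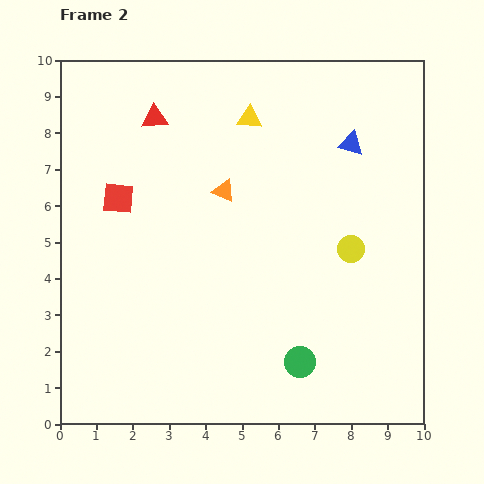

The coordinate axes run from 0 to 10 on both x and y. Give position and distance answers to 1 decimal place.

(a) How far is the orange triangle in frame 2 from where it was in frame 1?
3.2

The orange triangle moved from (6.8, 8.6) to (4.5, 6.4), a distance of √(2.3² + 2.2²) ≈ 3.2.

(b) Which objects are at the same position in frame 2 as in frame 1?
the red triangle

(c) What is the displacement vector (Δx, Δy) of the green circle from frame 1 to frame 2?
(0.5, 0.3)

The green circle was at (6.1, 1.4) in frame 1 and (6.6, 1.7) in frame 2.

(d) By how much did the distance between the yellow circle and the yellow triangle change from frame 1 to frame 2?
-1.5

Distance in frame 1: 6.1. Distance in frame 2: 4.6.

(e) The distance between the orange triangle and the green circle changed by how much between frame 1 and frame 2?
-2.1

Distance in frame 1: 7.2. Distance in frame 2: 5.1.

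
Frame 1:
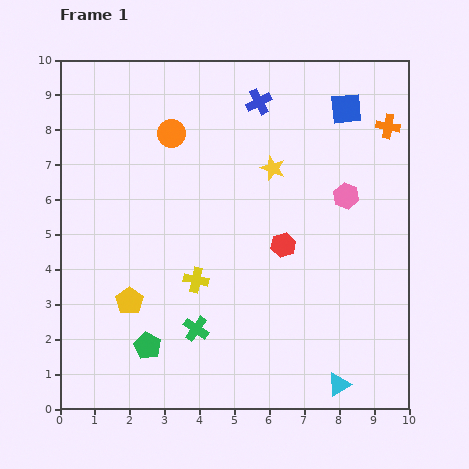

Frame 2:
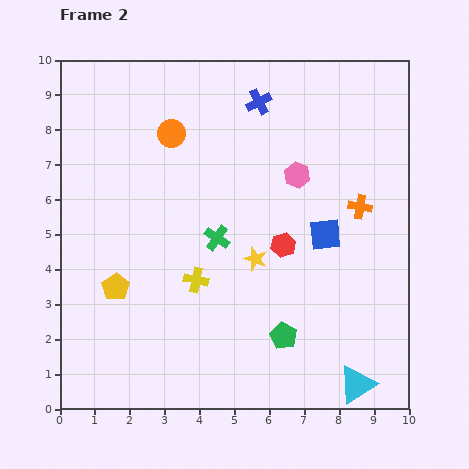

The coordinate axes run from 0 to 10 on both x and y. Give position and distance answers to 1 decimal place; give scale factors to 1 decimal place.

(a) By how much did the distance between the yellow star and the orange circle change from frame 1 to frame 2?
+1.2

Distance in frame 1: 3.1. Distance in frame 2: 4.3.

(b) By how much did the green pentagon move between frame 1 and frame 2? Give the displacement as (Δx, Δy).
(3.9, 0.3)

The green pentagon was at (2.5, 1.8) in frame 1 and (6.4, 2.1) in frame 2.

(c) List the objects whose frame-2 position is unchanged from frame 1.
the red hexagon, the blue cross, the yellow cross, the orange circle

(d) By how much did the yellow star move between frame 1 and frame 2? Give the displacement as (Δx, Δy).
(-0.5, -2.6)

The yellow star was at (6.1, 6.9) in frame 1 and (5.6, 4.3) in frame 2.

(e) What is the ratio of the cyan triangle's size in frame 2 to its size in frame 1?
1.6×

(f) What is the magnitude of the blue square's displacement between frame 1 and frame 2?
3.6

The blue square moved from (8.2, 8.6) to (7.6, 5.0), a distance of √(0.6² + 3.6²) ≈ 3.6.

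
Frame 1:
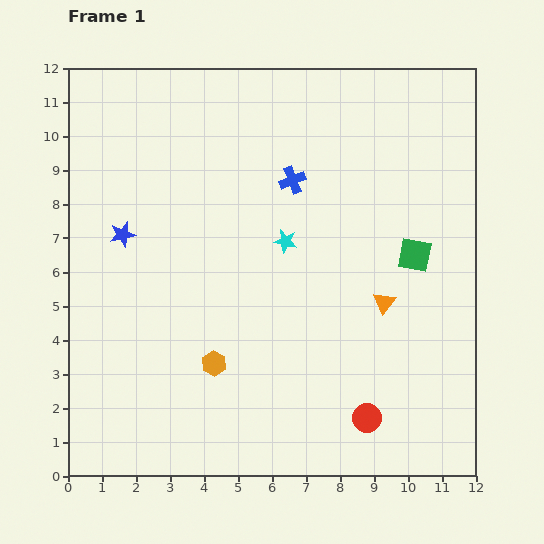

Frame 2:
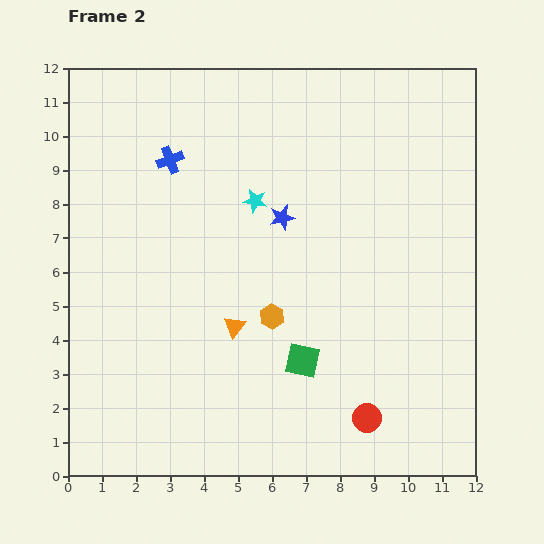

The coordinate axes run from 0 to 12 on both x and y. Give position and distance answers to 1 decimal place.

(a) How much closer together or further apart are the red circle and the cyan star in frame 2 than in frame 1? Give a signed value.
+1.5

Distance in frame 1: 5.7. Distance in frame 2: 7.2.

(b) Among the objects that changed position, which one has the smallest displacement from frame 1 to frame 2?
the cyan star

(moved 1.5)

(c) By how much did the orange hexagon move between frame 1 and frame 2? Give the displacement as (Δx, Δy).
(1.7, 1.4)

The orange hexagon was at (4.3, 3.3) in frame 1 and (6.0, 4.7) in frame 2.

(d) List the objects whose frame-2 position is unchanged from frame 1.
the red circle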